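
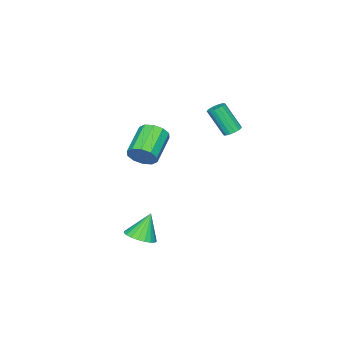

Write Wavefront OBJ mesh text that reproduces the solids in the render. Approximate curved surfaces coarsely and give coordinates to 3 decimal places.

v 3.462 0.76 -2.458
v 4.24 0.805 -2.07
v 2.758 0.9 -1.062
v 4.17 1.153 -2.14
v 3.978 1.434 -2.265
v 3.697 1.597 -2.423
v 3.375 1.616 -2.587
v 3.069 1.487 -2.729
v 2.83 1.232 -2.824
v 2.701 0.896 -2.856
v 2.703 0.536 -2.819
v 2.837 0.215 -2.719
v 3.078 -0.012 -2.575
v 3.387 -0.105 -2.41
v 3.708 -0.049 -2.253
v 3.987 0.147 -2.132
v 4.175 0.449 -2.067
v 2.731 0.355 2.864
v 3.137 0.062 3.514
v 1.515 -0.429 4.305
v 1.109 -0.135 3.656
v 3.032 0.55 3.602
v 1.41 0.059 4.393
v 2.812 0.964 3.408
v 1.191 0.473 4.2
v 2.561 1.145 3.007
v 0.94 0.654 3.798
v 2.375 1.025 2.551
v 0.754 0.534 3.342
v 2.325 0.649 2.215
v 0.703 0.158 3.006
v 2.43 0.161 2.127
v 0.808 -0.33 2.918
v 2.649 -0.253 2.32
v 1.028 -0.744 3.112
v 2.9 -0.434 2.722
v 1.279 -0.925 3.513
v 3.086 -0.314 3.178
v 1.465 -0.805 3.969
v -3.726 1.223 1.959
v -3.255 1.027 1.783
v -3.083 0.08 3.305
v -3.554 0.277 3.481
v -3.189 1.242 1.91
v -3.016 0.295 3.431
v -3.246 1.453 2.048
v -3.073 0.506 3.569
v -3.412 1.612 2.166
v -3.24 0.665 3.687
v -3.651 1.681 2.236
v -3.479 0.734 3.757
v -3.907 1.646 2.243
v -3.735 0.699 3.764
v -4.122 1.514 2.185
v -3.949 0.567 3.706
v -4.246 1.315 2.076
v -4.073 0.368 3.597
v -4.251 1.096 1.939
v -4.078 0.149 3.46
v -4.135 0.905 1.808
v -3.963 -0.042 3.329
v -3.927 0.788 1.711
v -3.754 -0.159 3.232
v -3.672 0.77 1.671
v -3.499 -0.177 3.192
v -3.43 0.856 1.697
v -3.257 -0.091 3.218
f 2 1 4
f 2 4 3
f 4 1 5
f 4 5 3
f 5 1 6
f 5 6 3
f 6 1 7
f 6 7 3
f 7 1 8
f 7 8 3
f 8 1 9
f 8 9 3
f 9 1 10
f 9 10 3
f 10 1 11
f 10 11 3
f 11 1 12
f 11 12 3
f 12 1 13
f 12 13 3
f 13 1 14
f 13 14 3
f 14 1 15
f 14 15 3
f 15 1 16
f 15 16 3
f 16 1 17
f 16 17 3
f 17 1 2
f 17 2 3
f 19 18 22
f 19 22 20
f 20 22 23
f 20 23 21
f 22 18 24
f 22 24 23
f 23 24 25
f 23 25 21
f 24 18 26
f 24 26 25
f 25 26 27
f 25 27 21
f 26 18 28
f 26 28 27
f 27 28 29
f 27 29 21
f 28 18 30
f 28 30 29
f 29 30 31
f 29 31 21
f 30 18 32
f 30 32 31
f 31 32 33
f 31 33 21
f 32 18 34
f 32 34 33
f 33 34 35
f 33 35 21
f 34 18 36
f 34 36 35
f 35 36 37
f 35 37 21
f 36 18 38
f 36 38 37
f 37 38 39
f 37 39 21
f 38 18 19
f 38 19 39
f 39 19 20
f 39 20 21
f 41 40 44
f 41 44 42
f 42 44 45
f 42 45 43
f 44 40 46
f 44 46 45
f 45 46 47
f 45 47 43
f 46 40 48
f 46 48 47
f 47 48 49
f 47 49 43
f 48 40 50
f 48 50 49
f 49 50 51
f 49 51 43
f 50 40 52
f 50 52 51
f 51 52 53
f 51 53 43
f 52 40 54
f 52 54 53
f 53 54 55
f 53 55 43
f 54 40 56
f 54 56 55
f 55 56 57
f 55 57 43
f 56 40 58
f 56 58 57
f 57 58 59
f 57 59 43
f 58 40 60
f 58 60 59
f 59 60 61
f 59 61 43
f 60 40 62
f 60 62 61
f 61 62 63
f 61 63 43
f 62 40 64
f 62 64 63
f 63 64 65
f 63 65 43
f 64 40 66
f 64 66 65
f 65 66 67
f 65 67 43
f 66 40 41
f 66 41 67
f 67 41 42
f 67 42 43



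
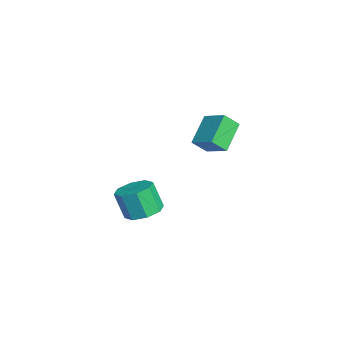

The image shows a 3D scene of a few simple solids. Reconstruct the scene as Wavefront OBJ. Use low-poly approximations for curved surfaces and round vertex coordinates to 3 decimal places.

v -0.827 1.22 0.856
v -0.743 0.541 1.544
v -1.919 1.984 1.742
v -1.835 1.305 2.429
v 0.095 1.895 1.411
v 0.179 1.216 2.098
v -0.997 2.659 2.296
v -0.913 1.98 2.984
v -2.473 -1.245 -3.912
v -1.801 -1.873 -3.908
v -2.195 -2.284 -2.563
v -2.867 -1.655 -2.568
v -1.59 -1.251 -3.656
v -1.983 -1.661 -2.311
v -1.896 -0.625 -3.554
v -2.289 -1.035 -2.209
v -2.54 -0.362 -3.662
v -2.933 -0.772 -2.318
v -3.145 -0.616 -3.917
v -3.539 -1.027 -2.572
v -3.357 -1.239 -4.169
v -3.75 -1.649 -2.824
v -3.051 -1.865 -4.271
v -3.444 -2.275 -2.926
v -2.407 -2.128 -4.162
v -2.8 -2.538 -2.818
f 2 4 1
f 5 2 1
f 1 4 3
f 3 5 1
f 2 8 4
f 6 2 5
f 6 8 2
f 4 8 3
f 7 5 3
f 3 8 7
f 7 6 5
f 8 6 7
f 10 9 13
f 10 13 11
f 11 13 14
f 11 14 12
f 13 9 15
f 13 15 14
f 14 15 16
f 14 16 12
f 15 9 17
f 15 17 16
f 16 17 18
f 16 18 12
f 17 9 19
f 17 19 18
f 18 19 20
f 18 20 12
f 19 9 21
f 19 21 20
f 20 21 22
f 20 22 12
f 21 9 23
f 21 23 22
f 22 23 24
f 22 24 12
f 23 9 25
f 23 25 24
f 24 25 26
f 24 26 12
f 25 9 10
f 25 10 26
f 26 10 11
f 26 11 12



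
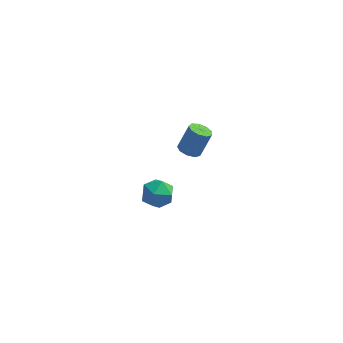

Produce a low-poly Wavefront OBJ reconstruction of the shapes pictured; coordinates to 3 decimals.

v 0.621 -0.758 -4.6
v 1.22 -0.816 -3.856
v -0.14 -2.004 -4.084
v 0.459 -2.062 -3.34
v -0.163 -1.338 -3.397
v 0.307 -0.568 -3.716
v 0.773 -2.252 -4.224
v 1.243 -1.482 -4.543
v 1.314 -1.74 -3.624
v 0.736 -1.175 -3.113
v 0.344 -1.645 -4.827
v -0.234 -1.08 -4.316
v 2.378 -3.13 1.814
v 2.94 -3.317 1.665
v 3.423 -2.877 2.937
v 2.862 -2.69 3.086
v 2.886 -2.92 1.549
v 3.369 -2.48 2.821
v 2.595 -2.621 1.556
v 3.078 -2.182 2.828
v 2.202 -2.56 1.684
v 2.686 -2.121 2.956
v 1.892 -2.766 1.873
v 2.376 -2.326 3.145
v 1.81 -3.142 2.034
v 2.293 -2.702 3.306
v 1.993 -3.512 2.093
v 2.476 -3.072 3.365
v 2.357 -3.703 2.02
v 2.84 -3.264 3.292
v 2.731 -3.626 1.852
v 3.214 -3.187 3.124
f 1 12 6
f 1 6 2
f 1 2 8
f 1 8 11
f 1 11 12
f 2 6 10
f 6 12 5
f 12 11 3
f 11 8 7
f 8 2 9
f 4 10 5
f 4 5 3
f 4 3 7
f 4 7 9
f 4 9 10
f 5 10 6
f 3 5 12
f 7 3 11
f 9 7 8
f 10 9 2
f 14 13 17
f 14 17 15
f 15 17 18
f 15 18 16
f 17 13 19
f 17 19 18
f 18 19 20
f 18 20 16
f 19 13 21
f 19 21 20
f 20 21 22
f 20 22 16
f 21 13 23
f 21 23 22
f 22 23 24
f 22 24 16
f 23 13 25
f 23 25 24
f 24 25 26
f 24 26 16
f 25 13 27
f 25 27 26
f 26 27 28
f 26 28 16
f 27 13 29
f 27 29 28
f 28 29 30
f 28 30 16
f 29 13 31
f 29 31 30
f 30 31 32
f 30 32 16
f 31 13 14
f 31 14 32
f 32 14 15
f 32 15 16



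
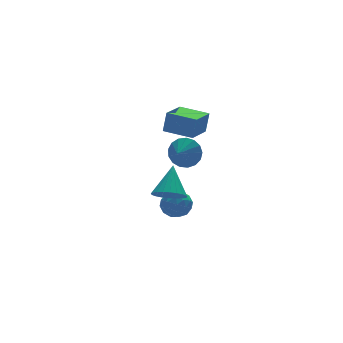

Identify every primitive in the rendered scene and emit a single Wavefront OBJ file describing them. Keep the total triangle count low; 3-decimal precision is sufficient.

v -2.765 -0.827 -1.612
v -1.83 -1.082 -1.989
v -1.815 0.367 -0.068
v -1.911 -0.745 -2.2
v -2.121 -0.42 -2.321
v -2.43 -0.157 -2.335
v -2.79 0.004 -2.238
v -3.146 0.038 -2.046
v -3.444 -0.059 -1.788
v -3.638 -0.273 -1.503
v -3.699 -0.571 -1.235
v -3.619 -0.908 -1.024
v -3.408 -1.233 -0.903
v -3.099 -1.496 -0.89
v -2.739 -1.657 -0.986
v -2.383 -1.691 -1.178
v -2.086 -1.594 -1.436
v -1.891 -1.381 -1.721
v -1.665 -0.72 1.532
v -1.114 -0.804 2.434
v -2.495 -1.28 1.988
v -1.374 -0.372 2.49
v -1.701 -0.02 2.327
v -2.019 0.172 1.981
v -2.257 0.159 1.533
v -2.358 -0.055 1.085
v -2.301 -0.422 0.739
v -2.099 -0.857 0.575
v -1.796 -1.261 0.63
v -1.464 -1.541 0.892
v -1.178 -1.633 1.3
v -1.003 -1.516 1.762
v -0.98 -1.217 2.171
v -1.503 1.426 -4.404
v -0.634 1.357 -3.875
v -2.126 0.163 -3.545
v -1.257 0.094 -3.016
v -1.871 0.897 -2.885
v -1.486 1.678 -3.416
v -1.274 -0.158 -4.004
v -0.889 0.623 -4.535
v -0.492 0.378 -3.628
v -0.861 1.031 -2.936
v -1.899 0.489 -4.484
v -2.268 1.142 -3.792
v -1.014 1.503 -4.215
v -1.746 0.017 -3.205
v -2.107 0.49 -3.128
v -1.596 0.449 -2.817
v -1.515 1.691 -3.945
v -1.004 1.651 -3.634
v -1.731 1.381 -3.052
v -1.756 -0.131 -3.786
v -1.245 -0.171 -3.475
v -1.164 1.071 -4.603
v -0.653 1.03 -4.292
v -1.029 0.139 -4.368
v -0.42 0.887 -3.759
v -0.786 0.144 -3.254
v -0.796 -0.004 -3.835
v -0.57 0.455 -4.147
v -0.636 1.27 -3.353
v -1.003 0.527 -2.847
v -1.364 1 -2.77
v -1.137 1.459 -3.083
v -0.553 0.695 -3.207
v -1.757 0.993 -4.573
v -2.124 0.25 -4.067
v -1.623 0.061 -4.337
v -1.396 0.52 -4.65
v -1.974 1.376 -4.166
v -2.34 0.633 -3.661
v -2.19 1.065 -3.273
v -1.964 1.524 -3.585
v -2.207 0.825 -4.213
v -2.954 -0.474 3.573
v -2.645 -0.353 4.882
v -1.482 0.59 3.128
v -1.173 0.71 4.436
v -1.907 -1.97 3.464
v -1.598 -1.85 4.772
v -0.435 -0.907 3.018
v -0.126 -0.786 4.327
f 2 1 4
f 2 4 3
f 4 1 5
f 4 5 3
f 5 1 6
f 5 6 3
f 6 1 7
f 6 7 3
f 7 1 8
f 7 8 3
f 8 1 9
f 8 9 3
f 9 1 10
f 9 10 3
f 10 1 11
f 10 11 3
f 11 1 12
f 11 12 3
f 12 1 13
f 12 13 3
f 13 1 14
f 13 14 3
f 14 1 15
f 14 15 3
f 15 1 16
f 15 16 3
f 16 1 17
f 16 17 3
f 17 1 18
f 17 18 3
f 18 1 2
f 18 2 3
f 20 19 22
f 20 22 21
f 22 19 23
f 22 23 21
f 23 19 24
f 23 24 21
f 24 19 25
f 24 25 21
f 25 19 26
f 25 26 21
f 26 19 27
f 26 27 21
f 27 19 28
f 27 28 21
f 28 19 29
f 28 29 21
f 29 19 30
f 29 30 21
f 30 19 31
f 30 31 21
f 31 19 32
f 31 32 21
f 32 19 33
f 32 33 21
f 33 19 20
f 33 20 21
f 34 71 50
f 71 45 74
f 50 74 39
f 71 74 50
f 34 50 46
f 50 39 51
f 46 51 35
f 50 51 46
f 34 46 55
f 46 35 56
f 55 56 41
f 46 56 55
f 34 55 67
f 55 41 70
f 67 70 44
f 55 70 67
f 34 67 71
f 67 44 75
f 71 75 45
f 67 75 71
f 35 51 62
f 51 39 65
f 62 65 43
f 51 65 62
f 39 74 52
f 74 45 73
f 52 73 38
f 74 73 52
f 45 75 72
f 75 44 68
f 72 68 36
f 75 68 72
f 44 70 69
f 70 41 57
f 69 57 40
f 70 57 69
f 41 56 61
f 56 35 58
f 61 58 42
f 56 58 61
f 37 63 49
f 63 43 64
f 49 64 38
f 63 64 49
f 37 49 47
f 49 38 48
f 47 48 36
f 49 48 47
f 37 47 54
f 47 36 53
f 54 53 40
f 47 53 54
f 37 54 59
f 54 40 60
f 59 60 42
f 54 60 59
f 37 59 63
f 59 42 66
f 63 66 43
f 59 66 63
f 38 64 52
f 64 43 65
f 52 65 39
f 64 65 52
f 36 48 72
f 48 38 73
f 72 73 45
f 48 73 72
f 40 53 69
f 53 36 68
f 69 68 44
f 53 68 69
f 42 60 61
f 60 40 57
f 61 57 41
f 60 57 61
f 43 66 62
f 66 42 58
f 62 58 35
f 66 58 62
f 77 79 76
f 80 77 76
f 76 79 78
f 78 80 76
f 77 83 79
f 81 77 80
f 81 83 77
f 79 83 78
f 82 80 78
f 78 83 82
f 82 81 80
f 83 81 82



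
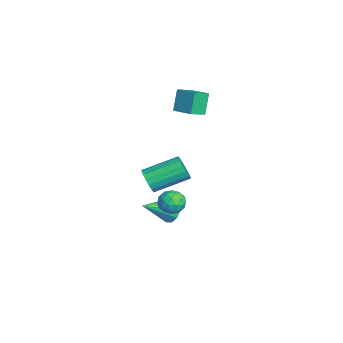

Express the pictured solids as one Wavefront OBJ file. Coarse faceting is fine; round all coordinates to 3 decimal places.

v 0.361 2.073 0.305
v 1.015 1.95 0.204
v 0.125 1.05 0.016
v 0.779 0.927 -0.085
v 0.547 1.026 0.539
v 0.693 1.658 0.718
v 0.447 1.342 -0.498
v 0.593 1.974 -0.319
v 1.068 1.499 -0.292
v 1.13 1.303 0.349
v 0.01 1.697 -0.129
v 0.072 1.501 0.512
v 0.709 2.101 0.28
v 0.431 0.899 -0.06
v 0.295 0.957 0.307
v 0.68 0.885 0.248
v 0.519 1.929 0.582
v 0.904 1.857 0.523
v 0.629 1.314 0.72
v 0.236 1.143 -0.303
v 0.621 1.071 -0.362
v 0.46 2.115 -0.028
v 0.845 2.043 -0.087
v 0.511 1.686 -0.5
v 1.124 1.764 -0.071
v 0.986 1.163 -0.241
v 0.79 1.406 -0.483
v 0.876 1.778 -0.378
v 1.161 1.649 0.306
v 1.022 1.048 0.136
v 0.886 1.106 0.503
v 0.972 1.477 0.608
v 1.192 1.384 0.014
v 0.118 1.952 0.084
v -0.021 1.351 -0.086
v 0.168 1.523 -0.388
v 0.254 1.894 -0.283
v 0.154 1.837 0.461
v 0.016 1.236 0.291
v 0.264 1.222 0.598
v 0.35 1.594 0.703
v -0.052 1.616 0.206
v -4.347 2.633 2.766
v -4.861 2.857 3.826
v -3.509 3.347 3.021
v -4.023 3.572 4.082
v -3.877 1.948 3.138
v -4.391 2.173 4.199
v -3.039 2.663 3.394
v -3.553 2.887 4.454
v -2.125 1.699 -2.38
v -1.619 2.057 -2.054
v -1.655 0.361 -1.64
v -1.973 2.07 -1.806
v -2.386 1.941 -1.778
v -2.698 1.72 -1.979
v -2.791 1.491 -2.334
v -2.63 1.341 -2.707
v -2.276 1.328 -2.955
v -1.864 1.457 -2.983
v -1.551 1.678 -2.781
v -1.458 1.907 -2.427
v 0.472 0.481 1.459
v 0.949 0.36 1.884
v 0.765 1.959 2.545
v 0.288 2.079 2.121
v 1.097 0.479 1.638
v 0.913 2.078 2.299
v 1.102 0.598 1.35
v 0.918 2.197 2.012
v 0.962 0.69 1.088
v 0.779 2.289 1.749
v 0.711 0.735 0.911
v 0.527 2.334 1.572
v 0.404 0.721 0.859
v 0.22 2.32 1.52
v 0.113 0.652 0.945
v -0.071 2.251 1.606
v -0.096 0.544 1.149
v -0.279 2.143 1.81
v -0.174 0.421 1.424
v -0.358 2.02 2.085
v -0.105 0.312 1.707
v -0.289 1.911 2.368
v 0.096 0.242 1.933
v -0.087 1.84 2.594
v 0.384 0.226 2.051
v 0.2 1.825 2.712
v 0.692 0.268 2.033
v 0.508 1.867 2.694
f 1 38 17
f 38 12 41
f 17 41 6
f 38 41 17
f 1 17 13
f 17 6 18
f 13 18 2
f 17 18 13
f 1 13 22
f 13 2 23
f 22 23 8
f 13 23 22
f 1 22 34
f 22 8 37
f 34 37 11
f 22 37 34
f 1 34 38
f 34 11 42
f 38 42 12
f 34 42 38
f 2 18 29
f 18 6 32
f 29 32 10
f 18 32 29
f 6 41 19
f 41 12 40
f 19 40 5
f 41 40 19
f 12 42 39
f 42 11 35
f 39 35 3
f 42 35 39
f 11 37 36
f 37 8 24
f 36 24 7
f 37 24 36
f 8 23 28
f 23 2 25
f 28 25 9
f 23 25 28
f 4 30 16
f 30 10 31
f 16 31 5
f 30 31 16
f 4 16 14
f 16 5 15
f 14 15 3
f 16 15 14
f 4 14 21
f 14 3 20
f 21 20 7
f 14 20 21
f 4 21 26
f 21 7 27
f 26 27 9
f 21 27 26
f 4 26 30
f 26 9 33
f 30 33 10
f 26 33 30
f 5 31 19
f 31 10 32
f 19 32 6
f 31 32 19
f 3 15 39
f 15 5 40
f 39 40 12
f 15 40 39
f 7 20 36
f 20 3 35
f 36 35 11
f 20 35 36
f 9 27 28
f 27 7 24
f 28 24 8
f 27 24 28
f 10 33 29
f 33 9 25
f 29 25 2
f 33 25 29
f 44 46 43
f 47 44 43
f 43 46 45
f 45 47 43
f 44 50 46
f 48 44 47
f 48 50 44
f 46 50 45
f 49 47 45
f 45 50 49
f 49 48 47
f 50 48 49
f 52 51 54
f 52 54 53
f 54 51 55
f 54 55 53
f 55 51 56
f 55 56 53
f 56 51 57
f 56 57 53
f 57 51 58
f 57 58 53
f 58 51 59
f 58 59 53
f 59 51 60
f 59 60 53
f 60 51 61
f 60 61 53
f 61 51 62
f 61 62 53
f 62 51 52
f 62 52 53
f 64 63 67
f 64 67 65
f 65 67 68
f 65 68 66
f 67 63 69
f 67 69 68
f 68 69 70
f 68 70 66
f 69 63 71
f 69 71 70
f 70 71 72
f 70 72 66
f 71 63 73
f 71 73 72
f 72 73 74
f 72 74 66
f 73 63 75
f 73 75 74
f 74 75 76
f 74 76 66
f 75 63 77
f 75 77 76
f 76 77 78
f 76 78 66
f 77 63 79
f 77 79 78
f 78 79 80
f 78 80 66
f 79 63 81
f 79 81 80
f 80 81 82
f 80 82 66
f 81 63 83
f 81 83 82
f 82 83 84
f 82 84 66
f 83 63 85
f 83 85 84
f 84 85 86
f 84 86 66
f 85 63 87
f 85 87 86
f 86 87 88
f 86 88 66
f 87 63 89
f 87 89 88
f 88 89 90
f 88 90 66
f 89 63 64
f 89 64 90
f 90 64 65
f 90 65 66



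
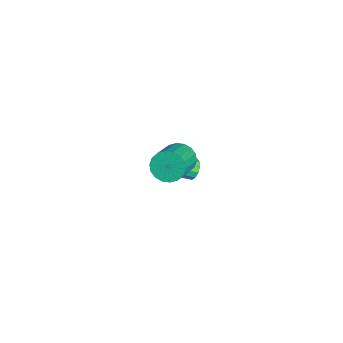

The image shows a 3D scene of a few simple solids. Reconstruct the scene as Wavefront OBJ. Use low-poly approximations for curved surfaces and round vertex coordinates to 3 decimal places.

v 0.556 -0.55 3.452
v 0.988 0.018 3.221
v 2.296 -0.621 4.098
v 1.864 -1.19 4.328
v 0.855 0.135 3.504
v 2.164 -0.504 4.381
v 0.663 0.117 3.777
v 1.972 -0.523 4.654
v 0.45 -0.034 3.985
v 1.759 -0.673 4.862
v 0.258 -0.287 4.088
v 1.567 -0.926 4.964
v 0.125 -0.592 4.064
v 1.434 -1.231 4.941
v 0.077 -0.889 3.919
v 1.386 -1.528 4.796
v 0.124 -1.119 3.682
v 1.432 -1.758 4.559
v 0.256 -1.236 3.399
v 1.565 -1.875 4.276
v 0.448 -1.217 3.126
v 1.757 -1.857 4.003
v 0.661 -1.067 2.918
v 1.97 -1.706 3.795
v 0.853 -0.814 2.816
v 2.162 -1.453 3.692
v 0.986 -0.509 2.839
v 2.295 -1.148 3.716
v 1.034 -0.212 2.984
v 2.343 -0.851 3.861
v -3.375 0.67 -1.531
v -3.108 0.888 -1.102
v -3.098 -0.033 -0.641
v -3.365 -0.25 -1.069
v -3.41 0.916 -1.04
v -3.4 -0.005 -0.578
v -3.701 0.866 -1.134
v -3.692 -0.055 -0.672
v -3.889 0.754 -1.353
v -3.879 -0.167 -0.892
v -3.913 0.615 -1.629
v -3.903 -0.306 -1.168
v -3.767 0.494 -1.874
v -3.757 -0.427 -1.413
v -3.496 0.429 -2.01
v -3.486 -0.492 -1.549
v -3.186 0.441 -1.993
v -3.176 -0.48 -1.532
v -2.937 0.525 -1.83
v -2.927 -0.396 -1.369
v -2.827 0.656 -1.572
v -2.817 -0.265 -1.11
v -2.89 0.791 -1.3
v -2.881 -0.13 -0.839
f 2 1 5
f 2 5 3
f 3 5 6
f 3 6 4
f 5 1 7
f 5 7 6
f 6 7 8
f 6 8 4
f 7 1 9
f 7 9 8
f 8 9 10
f 8 10 4
f 9 1 11
f 9 11 10
f 10 11 12
f 10 12 4
f 11 1 13
f 11 13 12
f 12 13 14
f 12 14 4
f 13 1 15
f 13 15 14
f 14 15 16
f 14 16 4
f 15 1 17
f 15 17 16
f 16 17 18
f 16 18 4
f 17 1 19
f 17 19 18
f 18 19 20
f 18 20 4
f 19 1 21
f 19 21 20
f 20 21 22
f 20 22 4
f 21 1 23
f 21 23 22
f 22 23 24
f 22 24 4
f 23 1 25
f 23 25 24
f 24 25 26
f 24 26 4
f 25 1 27
f 25 27 26
f 26 27 28
f 26 28 4
f 27 1 29
f 27 29 28
f 28 29 30
f 28 30 4
f 29 1 2
f 29 2 30
f 30 2 3
f 30 3 4
f 32 31 35
f 32 35 33
f 33 35 36
f 33 36 34
f 35 31 37
f 35 37 36
f 36 37 38
f 36 38 34
f 37 31 39
f 37 39 38
f 38 39 40
f 38 40 34
f 39 31 41
f 39 41 40
f 40 41 42
f 40 42 34
f 41 31 43
f 41 43 42
f 42 43 44
f 42 44 34
f 43 31 45
f 43 45 44
f 44 45 46
f 44 46 34
f 45 31 47
f 45 47 46
f 46 47 48
f 46 48 34
f 47 31 49
f 47 49 48
f 48 49 50
f 48 50 34
f 49 31 51
f 49 51 50
f 50 51 52
f 50 52 34
f 51 31 53
f 51 53 52
f 52 53 54
f 52 54 34
f 53 31 32
f 53 32 54
f 54 32 33
f 54 33 34



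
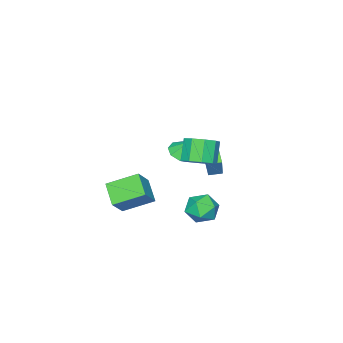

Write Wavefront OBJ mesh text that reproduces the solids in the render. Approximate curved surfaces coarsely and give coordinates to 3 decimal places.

v 0.044 -5.267 -3.693
v 1.22 -5.033 -2.446
v -1.226 -3.733 -2.783
v -0.05 -3.499 -1.536
v 0.83 -4.041 -4.664
v 2.006 -3.807 -3.417
v -0.44 -2.507 -3.754
v 0.736 -2.273 -2.507
v -2.42 -1.911 -0.073
v -1.515 -1.488 -0.281
v -2.4 -1.429 0.993
v -2.029 -1.054 -0.467
v -2.726 -1.022 -0.469
v -3.28 -1.405 -0.285
v -3.431 -2.024 -0.003
v -3.109 -2.591 0.247
v -2.465 -2.839 0.347
v -1.799 -2.653 0.25
v -1.424 -2.119 0.002
v -0.328 2.179 -2.232
v 0.306 1.283 -1.868
v -0.946 1.157 -3.672
v -0.312 0.261 -3.308
v -1.23 0.606 -2.696
v -0.848 1.238 -1.805
v 0.208 1.202 -3.735
v 0.59 1.834 -2.844
v 0.637 0.679 -2.797
v -0.251 0.311 -2.155
v -0.389 2.129 -3.385
v -1.277 1.761 -2.743
v 2.502 3.225 3.339
v 3.054 3.919 3.901
v 2.27 3.489 5.203
v 1.718 2.795 4.641
v 2.459 4.229 3.645
v 1.674 3.798 4.947
v 1.884 4.069 3.245
v 1.099 3.638 4.547
v 1.598 3.514 2.89
v 0.814 3.083 4.192
v 1.736 2.824 2.744
v 0.951 2.394 4.046
v 2.232 2.322 2.877
v 1.447 1.891 4.179
v 2.854 2.242 3.226
v 2.07 1.812 4.528
v 3.312 2.623 3.628
v 2.528 2.192 4.93
v 3.391 3.285 3.895
v 2.607 2.855 5.197
v -1.637 1.449 0.826
v -1.13 1.786 2.142
v -0.966 2.234 0.367
v -0.459 2.57 1.683
v -1.021 0.87 0.737
v -0.514 1.206 2.053
v -0.35 1.654 0.278
v 0.157 1.991 1.594
f 2 4 1
f 5 2 1
f 1 4 3
f 3 5 1
f 2 8 4
f 6 2 5
f 6 8 2
f 4 8 3
f 7 5 3
f 3 8 7
f 7 6 5
f 8 6 7
f 10 9 12
f 10 12 11
f 12 9 13
f 12 13 11
f 13 9 14
f 13 14 11
f 14 9 15
f 14 15 11
f 15 9 16
f 15 16 11
f 16 9 17
f 16 17 11
f 17 9 18
f 17 18 11
f 18 9 19
f 18 19 11
f 19 9 10
f 19 10 11
f 20 31 25
f 20 25 21
f 20 21 27
f 20 27 30
f 20 30 31
f 21 25 29
f 25 31 24
f 31 30 22
f 30 27 26
f 27 21 28
f 23 29 24
f 23 24 22
f 23 22 26
f 23 26 28
f 23 28 29
f 24 29 25
f 22 24 31
f 26 22 30
f 28 26 27
f 29 28 21
f 33 32 36
f 33 36 34
f 34 36 37
f 34 37 35
f 36 32 38
f 36 38 37
f 37 38 39
f 37 39 35
f 38 32 40
f 38 40 39
f 39 40 41
f 39 41 35
f 40 32 42
f 40 42 41
f 41 42 43
f 41 43 35
f 42 32 44
f 42 44 43
f 43 44 45
f 43 45 35
f 44 32 46
f 44 46 45
f 45 46 47
f 45 47 35
f 46 32 48
f 46 48 47
f 47 48 49
f 47 49 35
f 48 32 50
f 48 50 49
f 49 50 51
f 49 51 35
f 50 32 33
f 50 33 51
f 51 33 34
f 51 34 35
f 53 55 52
f 56 53 52
f 52 55 54
f 54 56 52
f 53 59 55
f 57 53 56
f 57 59 53
f 55 59 54
f 58 56 54
f 54 59 58
f 58 57 56
f 59 57 58



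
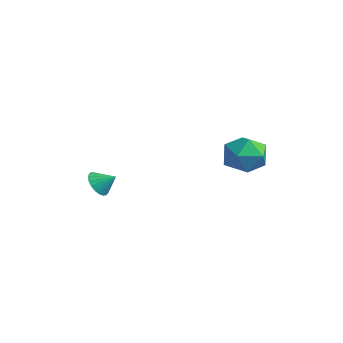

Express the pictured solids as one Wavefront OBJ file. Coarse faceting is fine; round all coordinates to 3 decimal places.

v -3.797 -1.152 -2.195
v -3.19 -1.676 -2.314
v -3.143 -0.528 -1.605
v -3.154 -1.466 -2.575
v -3.229 -1.202 -2.771
v -3.403 -0.93 -2.867
v -3.644 -0.696 -2.847
v -3.912 -0.541 -2.714
v -4.16 -0.491 -2.492
v -4.345 -0.556 -2.218
v -4.436 -0.724 -1.94
v -4.416 -0.966 -1.707
v -4.289 -1.24 -1.558
v -4.077 -1.499 -1.519
v -3.817 -1.698 -1.597
v -3.553 -1.802 -1.779
v -3.331 -1.794 -2.032
v 2.903 4.164 0.352
v 3.552 3.623 1.246
v 1.328 3.037 0.814
v 1.977 2.496 1.708
v 1.645 3.676 1.816
v 2.618 4.373 1.53
v 2.262 2.287 0.53
v 3.235 2.984 0.244
v 3.156 2.464 1.356
v 2.775 3.322 2.151
v 2.105 3.338 -0.091
v 1.724 4.196 0.704
f 2 1 4
f 2 4 3
f 4 1 5
f 4 5 3
f 5 1 6
f 5 6 3
f 6 1 7
f 6 7 3
f 7 1 8
f 7 8 3
f 8 1 9
f 8 9 3
f 9 1 10
f 9 10 3
f 10 1 11
f 10 11 3
f 11 1 12
f 11 12 3
f 12 1 13
f 12 13 3
f 13 1 14
f 13 14 3
f 14 1 15
f 14 15 3
f 15 1 16
f 15 16 3
f 16 1 17
f 16 17 3
f 17 1 2
f 17 2 3
f 18 29 23
f 18 23 19
f 18 19 25
f 18 25 28
f 18 28 29
f 19 23 27
f 23 29 22
f 29 28 20
f 28 25 24
f 25 19 26
f 21 27 22
f 21 22 20
f 21 20 24
f 21 24 26
f 21 26 27
f 22 27 23
f 20 22 29
f 24 20 28
f 26 24 25
f 27 26 19



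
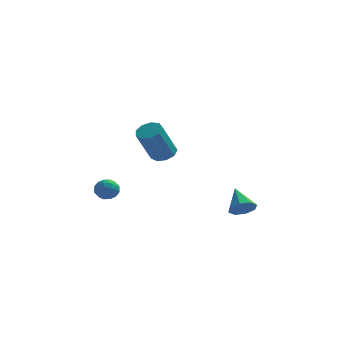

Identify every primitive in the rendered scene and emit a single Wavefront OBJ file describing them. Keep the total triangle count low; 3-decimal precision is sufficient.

v -0.229 2.769 0.186
v 0.361 2.339 0.201
v -0.281 1.521 2.048
v -0.871 1.951 2.034
v 0.46 2.773 0.427
v -0.182 1.955 2.275
v 0.237 3.205 0.541
v -0.405 2.387 2.389
v -0.204 3.433 0.488
v -0.846 2.615 2.336
v -0.657 3.35 0.295
v -1.299 2.533 2.142
v -0.91 2.995 0.05
v -1.551 2.178 1.898
v -0.844 2.535 -0.131
v -1.485 1.717 1.717
v -0.49 2.184 -0.163
v -1.132 1.366 1.684
v -0.015 2.106 -0.033
v -0.656 1.289 1.815
v -2.844 2.053 -1.523
v -2.453 1.505 -1.693
v -3.487 1.875 -2.427
v -3.096 1.327 -2.597
v -3.503 1.302 -2.036
v -3.106 1.412 -1.477
v -2.834 1.968 -2.643
v -2.437 2.078 -2.084
v -2.447 1.453 -2.385
v -2.861 1.041 -2.01
v -3.079 2.339 -2.11
v -3.493 1.927 -1.735
v -2.593 1.795 -1.529
v -3.347 1.585 -2.591
v -3.587 1.57 -2.261
v -3.357 1.248 -2.361
v -2.976 1.74 -1.402
v -2.747 1.418 -1.502
v -3.364 1.299 -1.703
v -3.193 1.962 -2.618
v -2.964 1.64 -2.718
v -2.583 2.132 -1.759
v -2.353 1.81 -1.859
v -2.576 2.081 -2.417
v -2.359 1.442 -2.035
v -2.736 1.337 -2.566
v -2.582 1.714 -2.594
v -2.349 1.779 -2.265
v -2.602 1.2 -1.815
v -2.98 1.095 -2.346
v -3.219 1.08 -2.016
v -2.986 1.145 -1.688
v -2.598 1.169 -2.221
v -2.96 2.285 -1.774
v -3.338 2.18 -2.305
v -2.954 2.235 -2.432
v -2.721 2.3 -2.104
v -3.204 2.043 -1.554
v -3.581 1.938 -2.085
v -3.591 1.601 -1.855
v -3.358 1.666 -1.526
v -3.342 2.211 -1.899
v 4.023 -0.177 -2.22
v 4.434 -0.438 -1.663
v 3.537 0.937 -1.34
v 4.714 -0.063 -1.981
v 4.59 0.245 -2.44
v 4.134 0.306 -2.77
v 3.612 0.085 -2.777
v 3.332 -0.29 -2.459
v 3.456 -0.598 -2
v 3.912 -0.659 -1.67
f 2 1 5
f 2 5 3
f 3 5 6
f 3 6 4
f 5 1 7
f 5 7 6
f 6 7 8
f 6 8 4
f 7 1 9
f 7 9 8
f 8 9 10
f 8 10 4
f 9 1 11
f 9 11 10
f 10 11 12
f 10 12 4
f 11 1 13
f 11 13 12
f 12 13 14
f 12 14 4
f 13 1 15
f 13 15 14
f 14 15 16
f 14 16 4
f 15 1 17
f 15 17 16
f 16 17 18
f 16 18 4
f 17 1 19
f 17 19 18
f 18 19 20
f 18 20 4
f 19 1 2
f 19 2 20
f 20 2 3
f 20 3 4
f 21 58 37
f 58 32 61
f 37 61 26
f 58 61 37
f 21 37 33
f 37 26 38
f 33 38 22
f 37 38 33
f 21 33 42
f 33 22 43
f 42 43 28
f 33 43 42
f 21 42 54
f 42 28 57
f 54 57 31
f 42 57 54
f 21 54 58
f 54 31 62
f 58 62 32
f 54 62 58
f 22 38 49
f 38 26 52
f 49 52 30
f 38 52 49
f 26 61 39
f 61 32 60
f 39 60 25
f 61 60 39
f 32 62 59
f 62 31 55
f 59 55 23
f 62 55 59
f 31 57 56
f 57 28 44
f 56 44 27
f 57 44 56
f 28 43 48
f 43 22 45
f 48 45 29
f 43 45 48
f 24 50 36
f 50 30 51
f 36 51 25
f 50 51 36
f 24 36 34
f 36 25 35
f 34 35 23
f 36 35 34
f 24 34 41
f 34 23 40
f 41 40 27
f 34 40 41
f 24 41 46
f 41 27 47
f 46 47 29
f 41 47 46
f 24 46 50
f 46 29 53
f 50 53 30
f 46 53 50
f 25 51 39
f 51 30 52
f 39 52 26
f 51 52 39
f 23 35 59
f 35 25 60
f 59 60 32
f 35 60 59
f 27 40 56
f 40 23 55
f 56 55 31
f 40 55 56
f 29 47 48
f 47 27 44
f 48 44 28
f 47 44 48
f 30 53 49
f 53 29 45
f 49 45 22
f 53 45 49
f 64 63 66
f 64 66 65
f 66 63 67
f 66 67 65
f 67 63 68
f 67 68 65
f 68 63 69
f 68 69 65
f 69 63 70
f 69 70 65
f 70 63 71
f 70 71 65
f 71 63 72
f 71 72 65
f 72 63 64
f 72 64 65



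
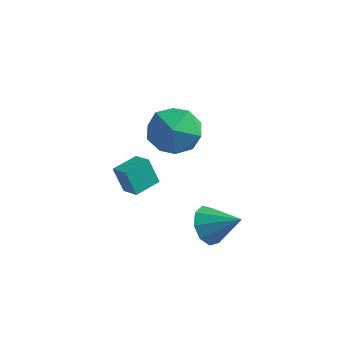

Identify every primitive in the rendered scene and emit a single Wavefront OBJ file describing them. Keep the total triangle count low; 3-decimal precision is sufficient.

v 0.19 0.585 2.043
v 0.766 1.423 2.658
v 1.854 -0.323 1.722
v 2.43 0.515 2.337
v 1.702 -0.239 2.898
v 0.674 0.322 3.096
v 1.946 0.778 1.284
v 0.918 1.339 1.482
v 1.851 1.542 2.189
v 1.7 0.914 3.186
v 0.92 0.186 1.194
v 0.769 -0.442 2.191
v 2.979 0.121 -2.129
v 3.445 0.063 -2.873
v 4.241 0.279 -1.351
v 3.305 0.637 -2.762
v 3.012 0.97 -2.355
v 2.704 0.906 -1.842
v 2.525 0.474 -1.463
v 2.558 -0.123 -1.395
v 2.789 -0.606 -1.671
v 3.109 -0.749 -2.161
v 3.368 -0.485 -2.635
v -1.098 0.931 -2.427
v -1.549 0.915 -1.326
v -0.722 1.983 -2.257
v -1.173 1.967 -1.156
v -0.347 0.613 -2.124
v -0.798 0.597 -1.023
v 0.029 1.665 -1.954
v -0.422 1.649 -0.853
f 1 12 6
f 1 6 2
f 1 2 8
f 1 8 11
f 1 11 12
f 2 6 10
f 6 12 5
f 12 11 3
f 11 8 7
f 8 2 9
f 4 10 5
f 4 5 3
f 4 3 7
f 4 7 9
f 4 9 10
f 5 10 6
f 3 5 12
f 7 3 11
f 9 7 8
f 10 9 2
f 14 13 16
f 14 16 15
f 16 13 17
f 16 17 15
f 17 13 18
f 17 18 15
f 18 13 19
f 18 19 15
f 19 13 20
f 19 20 15
f 20 13 21
f 20 21 15
f 21 13 22
f 21 22 15
f 22 13 23
f 22 23 15
f 23 13 14
f 23 14 15
f 25 27 24
f 28 25 24
f 24 27 26
f 26 28 24
f 25 31 27
f 29 25 28
f 29 31 25
f 27 31 26
f 30 28 26
f 26 31 30
f 30 29 28
f 31 29 30



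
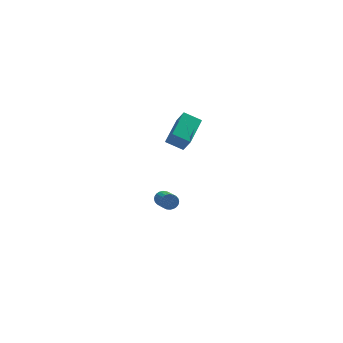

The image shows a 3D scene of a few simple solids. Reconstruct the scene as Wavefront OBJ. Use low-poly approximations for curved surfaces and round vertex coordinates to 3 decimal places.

v -1.64 -1.26 2.857
v -1.387 -1.733 3.701
v -2.523 -0.793 3.384
v -2.27 -1.266 4.228
v -0.45 0.366 3.412
v -0.197 -0.107 4.256
v -1.333 0.833 3.939
v -1.08 0.36 4.783
v -1.354 3.245 -4.06
v -1.186 3.021 -4.533
v -1.257 1.612 -3.893
v -1.426 1.835 -3.42
v -0.999 3.057 -4.435
v -1.07 1.647 -3.795
v -0.865 3.121 -4.279
v -0.937 1.711 -3.639
v -0.807 3.203 -4.09
v -0.878 1.794 -3.45
v -0.831 3.293 -3.897
v -0.903 1.883 -3.256
v -0.936 3.375 -3.728
v -1.007 1.965 -3.088
v -1.104 3.437 -3.61
v -1.175 2.027 -2.97
v -1.31 3.47 -3.56
v -1.381 2.06 -2.92
v -1.523 3.468 -3.587
v -1.594 2.059 -2.947
v -1.71 3.433 -3.685
v -1.781 2.023 -3.045
v -1.843 3.369 -3.841
v -1.915 1.959 -3.201
v -1.902 3.286 -4.03
v -1.973 1.877 -3.39
v -1.877 3.197 -4.224
v -1.949 1.787 -3.583
v -1.773 3.115 -4.392
v -1.844 1.705 -3.752
v -1.605 3.053 -4.51
v -1.676 1.643 -3.87
v -1.399 3.02 -4.56
v -1.47 1.61 -3.92
f 2 4 1
f 5 2 1
f 1 4 3
f 3 5 1
f 2 8 4
f 6 2 5
f 6 8 2
f 4 8 3
f 7 5 3
f 3 8 7
f 7 6 5
f 8 6 7
f 10 9 13
f 10 13 11
f 11 13 14
f 11 14 12
f 13 9 15
f 13 15 14
f 14 15 16
f 14 16 12
f 15 9 17
f 15 17 16
f 16 17 18
f 16 18 12
f 17 9 19
f 17 19 18
f 18 19 20
f 18 20 12
f 19 9 21
f 19 21 20
f 20 21 22
f 20 22 12
f 21 9 23
f 21 23 22
f 22 23 24
f 22 24 12
f 23 9 25
f 23 25 24
f 24 25 26
f 24 26 12
f 25 9 27
f 25 27 26
f 26 27 28
f 26 28 12
f 27 9 29
f 27 29 28
f 28 29 30
f 28 30 12
f 29 9 31
f 29 31 30
f 30 31 32
f 30 32 12
f 31 9 33
f 31 33 32
f 32 33 34
f 32 34 12
f 33 9 35
f 33 35 34
f 34 35 36
f 34 36 12
f 35 9 37
f 35 37 36
f 36 37 38
f 36 38 12
f 37 9 39
f 37 39 38
f 38 39 40
f 38 40 12
f 39 9 41
f 39 41 40
f 40 41 42
f 40 42 12
f 41 9 10
f 41 10 42
f 42 10 11
f 42 11 12



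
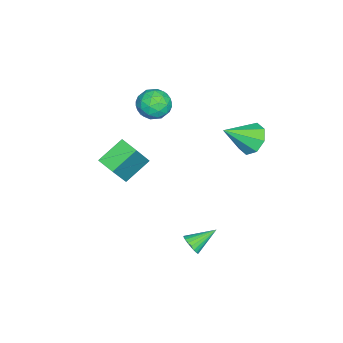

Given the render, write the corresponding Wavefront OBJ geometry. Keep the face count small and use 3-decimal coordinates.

v -0.981 -3.277 -0.888
v 0.09 -3.557 0.717
v -2.023 -2.471 -0.053
v -0.951 -2.751 1.553
v -0.489 -2.449 -1.073
v 0.583 -2.729 0.533
v -1.53 -1.643 -0.237
v -0.459 -1.923 1.368
v -3.624 -1.558 3.077
v -3.246 -1.07 2.416
v -3.214 -2.79 2.404
v -2.836 -2.302 1.743
v -2.471 -2.302 2.57
v -2.725 -1.54 2.986
v -3.735 -2.32 1.834
v -3.989 -1.558 2.25
v -3.315 -1.541 1.648
v -2.533 -1.53 2.103
v -3.927 -2.33 2.717
v -3.145 -2.319 3.172
v -3.471 -1.206 2.806
v -2.989 -2.654 2.014
v -2.775 -2.654 2.5
v -2.552 -2.367 2.112
v -3.165 -1.482 3.141
v -2.942 -1.195 2.753
v -2.487 -1.919 2.843
v -3.518 -2.665 2.067
v -3.295 -2.378 1.679
v -3.908 -1.493 2.708
v -3.685 -1.206 2.32
v -3.973 -1.941 1.977
v -3.289 -1.196 1.966
v -3.048 -1.92 1.57
v -3.577 -1.931 1.623
v -3.726 -1.483 1.868
v -2.83 -1.19 2.233
v -2.589 -1.914 1.837
v -2.375 -1.913 2.323
v -2.524 -1.466 2.568
v -2.87 -1.466 1.781
v -3.871 -1.946 2.983
v -3.63 -2.67 2.587
v -3.936 -2.394 2.252
v -4.085 -1.947 2.497
v -3.412 -1.94 3.25
v -3.171 -2.664 2.854
v -2.734 -2.377 2.952
v -2.883 -1.929 3.197
v -3.59 -2.394 3.039
v -3.534 2.648 0.72
v -2.869 2.569 0.09
v -2.666 1.512 1.78
v -2.746 3.09 0.547
v -3.084 3.352 1.106
v -3.686 3.202 1.439
v -4.199 2.728 1.351
v -4.323 2.207 0.893
v -3.984 1.945 0.334
v -3.382 2.095 0.001
v 2.73 1.515 -1.698
v 3.066 1.454 -1.254
v 2.01 2.465 -1.022
v 3.174 1.621 -1.374
v 3.206 1.77 -1.55
v 3.155 1.875 -1.752
v 3.031 1.918 -1.944
v 2.855 1.891 -2.094
v 2.657 1.799 -2.175
v 2.471 1.658 -2.174
v 2.331 1.492 -2.09
v 2.259 1.33 -1.939
v 2.269 1.2 -1.746
v 2.358 1.125 -1.545
v 2.512 1.117 -1.37
v 2.703 1.178 -1.252
v 2.899 1.297 -1.211
f 2 4 1
f 5 2 1
f 1 4 3
f 3 5 1
f 2 8 4
f 6 2 5
f 6 8 2
f 4 8 3
f 7 5 3
f 3 8 7
f 7 6 5
f 8 6 7
f 9 46 25
f 46 20 49
f 25 49 14
f 46 49 25
f 9 25 21
f 25 14 26
f 21 26 10
f 25 26 21
f 9 21 30
f 21 10 31
f 30 31 16
f 21 31 30
f 9 30 42
f 30 16 45
f 42 45 19
f 30 45 42
f 9 42 46
f 42 19 50
f 46 50 20
f 42 50 46
f 10 26 37
f 26 14 40
f 37 40 18
f 26 40 37
f 14 49 27
f 49 20 48
f 27 48 13
f 49 48 27
f 20 50 47
f 50 19 43
f 47 43 11
f 50 43 47
f 19 45 44
f 45 16 32
f 44 32 15
f 45 32 44
f 16 31 36
f 31 10 33
f 36 33 17
f 31 33 36
f 12 38 24
f 38 18 39
f 24 39 13
f 38 39 24
f 12 24 22
f 24 13 23
f 22 23 11
f 24 23 22
f 12 22 29
f 22 11 28
f 29 28 15
f 22 28 29
f 12 29 34
f 29 15 35
f 34 35 17
f 29 35 34
f 12 34 38
f 34 17 41
f 38 41 18
f 34 41 38
f 13 39 27
f 39 18 40
f 27 40 14
f 39 40 27
f 11 23 47
f 23 13 48
f 47 48 20
f 23 48 47
f 15 28 44
f 28 11 43
f 44 43 19
f 28 43 44
f 17 35 36
f 35 15 32
f 36 32 16
f 35 32 36
f 18 41 37
f 41 17 33
f 37 33 10
f 41 33 37
f 52 51 54
f 52 54 53
f 54 51 55
f 54 55 53
f 55 51 56
f 55 56 53
f 56 51 57
f 56 57 53
f 57 51 58
f 57 58 53
f 58 51 59
f 58 59 53
f 59 51 60
f 59 60 53
f 60 51 52
f 60 52 53
f 62 61 64
f 62 64 63
f 64 61 65
f 64 65 63
f 65 61 66
f 65 66 63
f 66 61 67
f 66 67 63
f 67 61 68
f 67 68 63
f 68 61 69
f 68 69 63
f 69 61 70
f 69 70 63
f 70 61 71
f 70 71 63
f 71 61 72
f 71 72 63
f 72 61 73
f 72 73 63
f 73 61 74
f 73 74 63
f 74 61 75
f 74 75 63
f 75 61 76
f 75 76 63
f 76 61 77
f 76 77 63
f 77 61 62
f 77 62 63



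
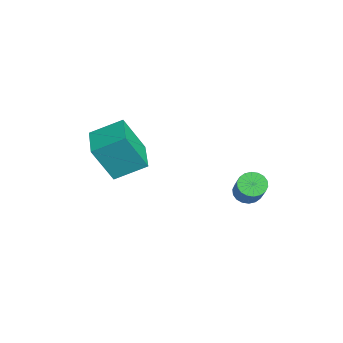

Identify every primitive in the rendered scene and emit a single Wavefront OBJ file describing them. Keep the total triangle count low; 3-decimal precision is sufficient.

v 3.118 2.745 2.918
v 3.488 3.009 2.527
v 4.632 3.04 3.631
v 4.262 2.775 4.022
v 3.369 3.216 2.645
v 4.513 3.247 3.749
v 3.2 3.33 2.817
v 4.343 3.361 3.921
v 3.014 3.328 3.009
v 4.158 3.359 4.113
v 2.849 3.211 3.184
v 3.993 3.242 4.287
v 2.738 3.001 3.305
v 3.882 3.032 4.409
v 2.701 2.74 3.35
v 3.845 2.771 4.454
v 2.748 2.48 3.309
v 3.892 2.511 4.413
v 2.867 2.273 3.191
v 4.011 2.304 4.295
v 3.037 2.159 3.019
v 4.18 2.19 4.123
v 3.222 2.161 2.827
v 4.366 2.192 3.931
v 3.387 2.278 2.653
v 4.531 2.309 3.756
v 3.498 2.488 2.531
v 4.642 2.519 3.635
v 3.535 2.749 2.486
v 4.679 2.78 3.59
v -1.06 -2.323 2.515
v -0.955 -3.215 4.212
v -1.012 -0.942 3.238
v -0.906 -1.833 4.935
v 0.686 -2.327 2.405
v 0.792 -3.218 4.102
v 0.735 -0.945 3.128
v 0.84 -1.837 4.825
f 2 1 5
f 2 5 3
f 3 5 6
f 3 6 4
f 5 1 7
f 5 7 6
f 6 7 8
f 6 8 4
f 7 1 9
f 7 9 8
f 8 9 10
f 8 10 4
f 9 1 11
f 9 11 10
f 10 11 12
f 10 12 4
f 11 1 13
f 11 13 12
f 12 13 14
f 12 14 4
f 13 1 15
f 13 15 14
f 14 15 16
f 14 16 4
f 15 1 17
f 15 17 16
f 16 17 18
f 16 18 4
f 17 1 19
f 17 19 18
f 18 19 20
f 18 20 4
f 19 1 21
f 19 21 20
f 20 21 22
f 20 22 4
f 21 1 23
f 21 23 22
f 22 23 24
f 22 24 4
f 23 1 25
f 23 25 24
f 24 25 26
f 24 26 4
f 25 1 27
f 25 27 26
f 26 27 28
f 26 28 4
f 27 1 29
f 27 29 28
f 28 29 30
f 28 30 4
f 29 1 2
f 29 2 30
f 30 2 3
f 30 3 4
f 32 34 31
f 35 32 31
f 31 34 33
f 33 35 31
f 32 38 34
f 36 32 35
f 36 38 32
f 34 38 33
f 37 35 33
f 33 38 37
f 37 36 35
f 38 36 37



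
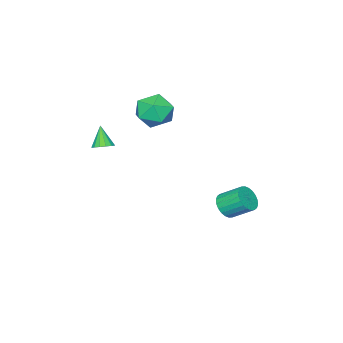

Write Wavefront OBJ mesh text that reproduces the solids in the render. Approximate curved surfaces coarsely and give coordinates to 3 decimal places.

v -0.703 -1.484 4.161
v 0.229 -1.48 3.458
v -0.829 -3.36 3.982
v 0.103 -3.356 3.279
v 0.226 -3.109 4.413
v 0.304 -1.95 4.524
v -0.904 -2.89 2.916
v -0.826 -1.731 3.027
v 0.105 -2.349 2.689
v 0.803 -2.484 3.614
v -1.403 -2.356 3.826
v -0.705 -2.491 4.751
v 3.31 -2.556 2.586
v 3.821 -2.87 2.606
v 2.93 -3.104 3.714
v 3.884 -2.605 2.756
v 3.792 -2.327 2.86
v 3.572 -2.111 2.891
v 3.282 -2.013 2.84
v 2.999 -2.062 2.721
v 2.799 -2.242 2.566
v 2.737 -2.507 2.417
v 2.828 -2.785 2.312
v 3.048 -3.002 2.281
v 3.339 -3.099 2.332
v 3.622 -3.051 2.451
v -2.351 0.642 -3.021
v -1.985 1.159 -3.525
v -2.403 2.276 -2.683
v -2.769 1.758 -2.179
v -2.274 1.145 -3.651
v -2.693 2.262 -2.809
v -2.576 1.055 -3.681
v -2.994 2.171 -2.838
v -2.843 0.901 -3.61
v -3.261 2.018 -2.768
v -3.035 0.708 -3.449
v -3.453 1.825 -2.607
v -3.123 0.505 -3.224
v -3.541 1.622 -2.382
v -3.094 0.323 -2.967
v -3.512 1.44 -2.125
v -2.951 0.189 -2.719
v -3.369 1.306 -1.877
v -2.717 0.124 -2.517
v -3.135 1.241 -1.675
v -2.427 0.138 -2.391
v -2.846 1.255 -1.549
v -2.126 0.229 -2.362
v -2.544 1.345 -1.519
v -1.859 0.382 -2.432
v -2.277 1.499 -1.59
v -1.667 0.575 -2.593
v -2.085 1.692 -1.751
v -1.579 0.778 -2.818
v -1.997 1.895 -1.976
v -1.608 0.96 -3.075
v -2.026 2.077 -2.233
v -1.751 1.094 -3.323
v -2.169 2.211 -2.481
f 1 12 6
f 1 6 2
f 1 2 8
f 1 8 11
f 1 11 12
f 2 6 10
f 6 12 5
f 12 11 3
f 11 8 7
f 8 2 9
f 4 10 5
f 4 5 3
f 4 3 7
f 4 7 9
f 4 9 10
f 5 10 6
f 3 5 12
f 7 3 11
f 9 7 8
f 10 9 2
f 14 13 16
f 14 16 15
f 16 13 17
f 16 17 15
f 17 13 18
f 17 18 15
f 18 13 19
f 18 19 15
f 19 13 20
f 19 20 15
f 20 13 21
f 20 21 15
f 21 13 22
f 21 22 15
f 22 13 23
f 22 23 15
f 23 13 24
f 23 24 15
f 24 13 25
f 24 25 15
f 25 13 26
f 25 26 15
f 26 13 14
f 26 14 15
f 28 27 31
f 28 31 29
f 29 31 32
f 29 32 30
f 31 27 33
f 31 33 32
f 32 33 34
f 32 34 30
f 33 27 35
f 33 35 34
f 34 35 36
f 34 36 30
f 35 27 37
f 35 37 36
f 36 37 38
f 36 38 30
f 37 27 39
f 37 39 38
f 38 39 40
f 38 40 30
f 39 27 41
f 39 41 40
f 40 41 42
f 40 42 30
f 41 27 43
f 41 43 42
f 42 43 44
f 42 44 30
f 43 27 45
f 43 45 44
f 44 45 46
f 44 46 30
f 45 27 47
f 45 47 46
f 46 47 48
f 46 48 30
f 47 27 49
f 47 49 48
f 48 49 50
f 48 50 30
f 49 27 51
f 49 51 50
f 50 51 52
f 50 52 30
f 51 27 53
f 51 53 52
f 52 53 54
f 52 54 30
f 53 27 55
f 53 55 54
f 54 55 56
f 54 56 30
f 55 27 57
f 55 57 56
f 56 57 58
f 56 58 30
f 57 27 59
f 57 59 58
f 58 59 60
f 58 60 30
f 59 27 28
f 59 28 60
f 60 28 29
f 60 29 30



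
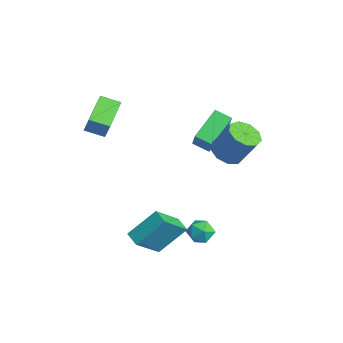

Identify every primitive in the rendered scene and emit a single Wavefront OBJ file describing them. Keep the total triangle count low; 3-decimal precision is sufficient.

v -1.833 1.381 0.665
v -2.735 2.898 1.606
v -1.151 2.005 0.312
v -2.053 3.522 1.253
v -0.987 1.138 1.867
v -1.889 2.655 2.808
v -0.305 1.762 1.514
v -1.207 3.279 2.455
v 2.637 -0.501 -1.422
v 3.258 -0.165 -1.097
v 3.342 -0.855 -2.403
v 3.963 -0.519 -2.078
v 3.656 -1.159 -1.759
v 3.22 -0.94 -1.153
v 3.38 -0.08 -2.347
v 2.944 0.139 -1.741
v 3.718 0.095 -1.669
v 3.888 -0.571 -1.305
v 2.712 -0.449 -2.195
v 2.882 -1.115 -1.831
v 1.821 -2.526 -2.939
v 2.35 -3.93 -1.484
v 1.971 -1.093 -1.61
v 2.5 -2.497 -0.155
v 2.66 -2.423 -3.145
v 3.189 -3.827 -1.69
v 2.81 -0.99 -1.816
v 3.339 -2.394 -0.361
v 0.961 1.968 1.738
v 1.443 1.195 1.866
v 2.081 1.859 3.47
v 1.599 2.632 3.342
v 1.791 1.616 1.553
v 2.429 2.281 3.158
v 1.75 2.202 1.327
v 2.388 2.866 2.931
v 1.34 2.678 1.293
v 1.978 3.343 2.897
v 0.753 2.822 1.467
v 1.391 3.487 3.071
v 0.263 2.566 1.768
v 0.901 3.231 3.372
v 0.099 2.03 2.055
v 0.738 2.695 3.659
v 0.339 1.465 2.194
v 0.977 2.13 3.798
v 0.87 1.135 2.119
v 1.508 1.8 3.723
v -2.915 -4.024 2.555
v -2.418 -3.929 3.632
v -4.32 -2.85 3.101
v -3.822 -2.755 4.178
v -2.318 -3.145 2.202
v -1.82 -3.05 3.279
v -3.722 -1.971 2.748
v -3.225 -1.876 3.825
f 2 4 1
f 5 2 1
f 1 4 3
f 3 5 1
f 2 8 4
f 6 2 5
f 6 8 2
f 4 8 3
f 7 5 3
f 3 8 7
f 7 6 5
f 8 6 7
f 9 20 14
f 9 14 10
f 9 10 16
f 9 16 19
f 9 19 20
f 10 14 18
f 14 20 13
f 20 19 11
f 19 16 15
f 16 10 17
f 12 18 13
f 12 13 11
f 12 11 15
f 12 15 17
f 12 17 18
f 13 18 14
f 11 13 20
f 15 11 19
f 17 15 16
f 18 17 10
f 22 24 21
f 25 22 21
f 21 24 23
f 23 25 21
f 22 28 24
f 26 22 25
f 26 28 22
f 24 28 23
f 27 25 23
f 23 28 27
f 27 26 25
f 28 26 27
f 30 29 33
f 30 33 31
f 31 33 34
f 31 34 32
f 33 29 35
f 33 35 34
f 34 35 36
f 34 36 32
f 35 29 37
f 35 37 36
f 36 37 38
f 36 38 32
f 37 29 39
f 37 39 38
f 38 39 40
f 38 40 32
f 39 29 41
f 39 41 40
f 40 41 42
f 40 42 32
f 41 29 43
f 41 43 42
f 42 43 44
f 42 44 32
f 43 29 45
f 43 45 44
f 44 45 46
f 44 46 32
f 45 29 47
f 45 47 46
f 46 47 48
f 46 48 32
f 47 29 30
f 47 30 48
f 48 30 31
f 48 31 32
f 50 52 49
f 53 50 49
f 49 52 51
f 51 53 49
f 50 56 52
f 54 50 53
f 54 56 50
f 52 56 51
f 55 53 51
f 51 56 55
f 55 54 53
f 56 54 55



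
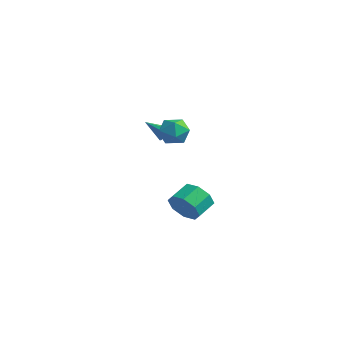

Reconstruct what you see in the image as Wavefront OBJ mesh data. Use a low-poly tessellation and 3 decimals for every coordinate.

v -2.382 1.606 1.936
v -2.09 1.593 2.354
v -3.338 1.034 2.584
v -2.273 1.89 2.346
v -2.507 2.054 2.145
v -2.682 2.008 1.847
v -2.717 1.775 1.59
v -2.594 1.462 1.495
v -2.372 1.217 1.606
v -2.155 1.154 1.871
v -2.043 1.303 2.167
v -1.224 1.808 -2.786
v -0.808 1.491 -1.958
v -1.02 2.555 -1.445
v -1.436 2.872 -2.274
v -0.315 1.813 -2.422
v -0.526 2.877 -1.909
v -0.354 2.132 -3.099
v -0.565 3.196 -2.587
v -0.903 2.261 -3.594
v -1.114 3.325 -3.081
v -1.64 2.125 -3.615
v -1.852 3.189 -3.102
v -2.134 1.803 -3.151
v -2.345 2.867 -2.638
v -2.095 1.484 -2.473
v -2.306 2.548 -1.961
v -1.546 1.355 -1.979
v -1.757 2.419 -1.466
v 0.614 -0.261 3.809
v 1.26 -0.155 4.37
v 1.36 -1.225 3.13
v 2.006 -1.119 3.691
v 1.269 -1.485 3.947
v 0.808 -0.889 4.367
v 1.812 -0.491 3.133
v 1.351 0.105 3.553
v 2.001 -0.297 3.952
v 1.665 -0.912 4.455
v 0.955 -0.468 3.045
v 0.619 -1.083 3.548
f 2 1 4
f 2 4 3
f 4 1 5
f 4 5 3
f 5 1 6
f 5 6 3
f 6 1 7
f 6 7 3
f 7 1 8
f 7 8 3
f 8 1 9
f 8 9 3
f 9 1 10
f 9 10 3
f 10 1 11
f 10 11 3
f 11 1 2
f 11 2 3
f 13 12 16
f 13 16 14
f 14 16 17
f 14 17 15
f 16 12 18
f 16 18 17
f 17 18 19
f 17 19 15
f 18 12 20
f 18 20 19
f 19 20 21
f 19 21 15
f 20 12 22
f 20 22 21
f 21 22 23
f 21 23 15
f 22 12 24
f 22 24 23
f 23 24 25
f 23 25 15
f 24 12 26
f 24 26 25
f 25 26 27
f 25 27 15
f 26 12 28
f 26 28 27
f 27 28 29
f 27 29 15
f 28 12 13
f 28 13 29
f 29 13 14
f 29 14 15
f 30 41 35
f 30 35 31
f 30 31 37
f 30 37 40
f 30 40 41
f 31 35 39
f 35 41 34
f 41 40 32
f 40 37 36
f 37 31 38
f 33 39 34
f 33 34 32
f 33 32 36
f 33 36 38
f 33 38 39
f 34 39 35
f 32 34 41
f 36 32 40
f 38 36 37
f 39 38 31



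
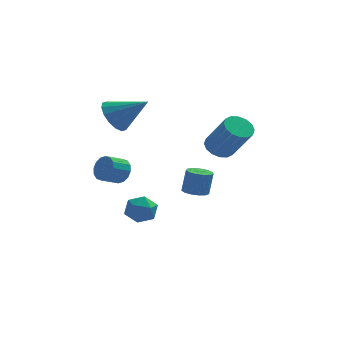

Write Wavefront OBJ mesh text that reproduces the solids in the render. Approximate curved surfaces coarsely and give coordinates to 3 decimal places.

v -1.503 0.97 -2.516
v -0.896 1.187 -1.867
v -1.084 -0.447 -2.433
v -0.477 -0.23 -1.784
v -1.373 -0.189 -1.604
v -1.632 0.687 -1.656
v -0.348 0.053 -2.644
v -0.607 0.929 -2.696
v -0.182 0.621 -1.946
v -0.816 0.471 -1.304
v -1.164 0.269 -2.996
v -1.798 0.119 -2.354
v -1.78 -2.312 1.543
v -1.306 -2.573 2.047
v -2.066 -3.15 2.462
v -2.54 -2.888 1.957
v -1.457 -2.259 2.206
v -2.217 -2.836 2.621
v -1.695 -1.96 2.188
v -2.455 -2.536 2.603
v -1.956 -1.754 1.996
v -2.715 -2.331 2.411
v -2.169 -1.698 1.683
v -2.929 -2.275 2.098
v -2.279 -1.806 1.333
v -3.038 -2.383 1.748
v -2.254 -2.05 1.038
v -3.014 -2.627 1.453
v -2.103 -2.364 0.879
v -2.863 -2.941 1.294
v -1.865 -2.664 0.897
v -2.625 -3.24 1.312
v -1.605 -2.869 1.089
v -2.364 -3.446 1.504
v -1.391 -2.925 1.402
v -2.151 -3.502 1.817
v -1.282 -2.817 1.752
v -2.041 -3.394 2.167
v -2.449 3.225 3.052
v -2.041 2.625 2.266
v -0.751 2.895 4.188
v -1.868 3.14 2.158
v -1.851 3.678 2.289
v -1.994 4.095 2.625
v -2.26 4.278 3.075
v -2.576 4.18 3.519
v -2.858 3.826 3.838
v -3.031 3.311 3.946
v -3.048 2.773 3.815
v -2.904 2.356 3.479
v -2.639 2.173 3.029
v -2.323 2.271 2.585
v 1.57 3.765 -2.362
v 2.265 3.656 -2.462
v 2.484 3.807 -1.098
v 1.79 3.915 -0.998
v 2.206 4.05 -2.496
v 2.426 4.201 -1.132
v 1.946 4.354 -2.488
v 2.165 4.505 -1.123
v 1.566 4.47 -2.439
v 1.786 4.621 -1.075
v 1.188 4.363 -2.367
v 1.407 4.514 -1.002
v 0.931 4.065 -2.292
v 1.15 4.216 -0.928
v 0.877 3.672 -2.24
v 1.096 3.823 -0.876
v 1.043 3.309 -2.227
v 1.263 3.459 -0.863
v 1.377 3.09 -2.256
v 1.596 3.241 -0.892
v 1.772 3.085 -2.319
v 1.991 3.236 -0.955
v 2.103 3.296 -2.396
v 2.322 3.447 -1.032
v 2.795 0.315 2.158
v 3.188 -0.187 1.659
v 4.138 -1.138 3.363
v 3.745 -0.635 3.862
v 3.442 0.144 1.702
v 4.392 -0.807 3.406
v 3.523 0.52 1.867
v 4.472 -0.43 3.571
v 3.408 0.842 2.11
v 4.358 -0.108 3.814
v 3.13 1.023 2.366
v 4.079 0.073 4.07
v 2.761 1.014 2.566
v 3.711 0.064 4.27
v 2.402 0.818 2.657
v 3.352 -0.133 4.361
v 2.148 0.487 2.614
v 3.098 -0.464 4.318
v 2.068 0.11 2.449
v 3.017 -0.84 4.153
v 2.182 -0.212 2.206
v 3.132 -1.162 3.91
v 2.461 -0.393 1.95
v 3.41 -1.343 3.654
v 2.829 -0.384 1.75
v 3.779 -1.334 3.454
f 1 12 6
f 1 6 2
f 1 2 8
f 1 8 11
f 1 11 12
f 2 6 10
f 6 12 5
f 12 11 3
f 11 8 7
f 8 2 9
f 4 10 5
f 4 5 3
f 4 3 7
f 4 7 9
f 4 9 10
f 5 10 6
f 3 5 12
f 7 3 11
f 9 7 8
f 10 9 2
f 14 13 17
f 14 17 15
f 15 17 18
f 15 18 16
f 17 13 19
f 17 19 18
f 18 19 20
f 18 20 16
f 19 13 21
f 19 21 20
f 20 21 22
f 20 22 16
f 21 13 23
f 21 23 22
f 22 23 24
f 22 24 16
f 23 13 25
f 23 25 24
f 24 25 26
f 24 26 16
f 25 13 27
f 25 27 26
f 26 27 28
f 26 28 16
f 27 13 29
f 27 29 28
f 28 29 30
f 28 30 16
f 29 13 31
f 29 31 30
f 30 31 32
f 30 32 16
f 31 13 33
f 31 33 32
f 32 33 34
f 32 34 16
f 33 13 35
f 33 35 34
f 34 35 36
f 34 36 16
f 35 13 37
f 35 37 36
f 36 37 38
f 36 38 16
f 37 13 14
f 37 14 38
f 38 14 15
f 38 15 16
f 40 39 42
f 40 42 41
f 42 39 43
f 42 43 41
f 43 39 44
f 43 44 41
f 44 39 45
f 44 45 41
f 45 39 46
f 45 46 41
f 46 39 47
f 46 47 41
f 47 39 48
f 47 48 41
f 48 39 49
f 48 49 41
f 49 39 50
f 49 50 41
f 50 39 51
f 50 51 41
f 51 39 52
f 51 52 41
f 52 39 40
f 52 40 41
f 54 53 57
f 54 57 55
f 55 57 58
f 55 58 56
f 57 53 59
f 57 59 58
f 58 59 60
f 58 60 56
f 59 53 61
f 59 61 60
f 60 61 62
f 60 62 56
f 61 53 63
f 61 63 62
f 62 63 64
f 62 64 56
f 63 53 65
f 63 65 64
f 64 65 66
f 64 66 56
f 65 53 67
f 65 67 66
f 66 67 68
f 66 68 56
f 67 53 69
f 67 69 68
f 68 69 70
f 68 70 56
f 69 53 71
f 69 71 70
f 70 71 72
f 70 72 56
f 71 53 73
f 71 73 72
f 72 73 74
f 72 74 56
f 73 53 75
f 73 75 74
f 74 75 76
f 74 76 56
f 75 53 54
f 75 54 76
f 76 54 55
f 76 55 56
f 78 77 81
f 78 81 79
f 79 81 82
f 79 82 80
f 81 77 83
f 81 83 82
f 82 83 84
f 82 84 80
f 83 77 85
f 83 85 84
f 84 85 86
f 84 86 80
f 85 77 87
f 85 87 86
f 86 87 88
f 86 88 80
f 87 77 89
f 87 89 88
f 88 89 90
f 88 90 80
f 89 77 91
f 89 91 90
f 90 91 92
f 90 92 80
f 91 77 93
f 91 93 92
f 92 93 94
f 92 94 80
f 93 77 95
f 93 95 94
f 94 95 96
f 94 96 80
f 95 77 97
f 95 97 96
f 96 97 98
f 96 98 80
f 97 77 99
f 97 99 98
f 98 99 100
f 98 100 80
f 99 77 101
f 99 101 100
f 100 101 102
f 100 102 80
f 101 77 78
f 101 78 102
f 102 78 79
f 102 79 80



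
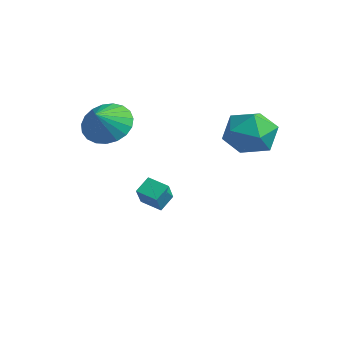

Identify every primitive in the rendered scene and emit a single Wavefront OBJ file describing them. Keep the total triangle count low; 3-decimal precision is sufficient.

v -1.904 1.248 -3.417
v -2.072 1.901 -2.882
v -2.574 1.86 -4.375
v -2.742 2.513 -3.841
v -1.098 1.687 -3.699
v -1.266 2.34 -3.165
v -1.768 2.299 -4.658
v -1.936 2.952 -4.123
v 0.989 4.131 0.3
v 1.628 4.569 1.173
v 2.472 3.111 -0.273
v 3.111 3.549 0.6
v 2.234 2.814 0.831
v 1.318 3.444 1.184
v 2.782 4.236 -0.284
v 1.866 4.866 0.069
v 2.736 4.634 0.812
v 2.397 3.755 1.501
v 1.703 3.925 -0.601
v 1.364 3.046 0.088
v -0.939 -0.55 0.852
v -0.078 -0.617 0.254
v -0.461 -1.33 1.628
v 0.023 -0.287 0.523
v -0.043 -0.004 0.848
v -0.263 0.186 1.174
v -0.601 0.248 1.444
v -0.997 0.172 1.612
v -1.383 -0.029 1.648
v -1.692 -0.32 1.547
v -1.871 -0.651 1.325
v -1.889 -0.964 1.022
v -1.743 -1.206 0.689
v -1.458 -1.334 0.384
v -1.083 -1.327 0.16
v -0.683 -1.186 0.056
v -0.328 -0.934 0.089
f 2 4 1
f 5 2 1
f 1 4 3
f 3 5 1
f 2 8 4
f 6 2 5
f 6 8 2
f 4 8 3
f 7 5 3
f 3 8 7
f 7 6 5
f 8 6 7
f 9 20 14
f 9 14 10
f 9 10 16
f 9 16 19
f 9 19 20
f 10 14 18
f 14 20 13
f 20 19 11
f 19 16 15
f 16 10 17
f 12 18 13
f 12 13 11
f 12 11 15
f 12 15 17
f 12 17 18
f 13 18 14
f 11 13 20
f 15 11 19
f 17 15 16
f 18 17 10
f 22 21 24
f 22 24 23
f 24 21 25
f 24 25 23
f 25 21 26
f 25 26 23
f 26 21 27
f 26 27 23
f 27 21 28
f 27 28 23
f 28 21 29
f 28 29 23
f 29 21 30
f 29 30 23
f 30 21 31
f 30 31 23
f 31 21 32
f 31 32 23
f 32 21 33
f 32 33 23
f 33 21 34
f 33 34 23
f 34 21 35
f 34 35 23
f 35 21 36
f 35 36 23
f 36 21 37
f 36 37 23
f 37 21 22
f 37 22 23



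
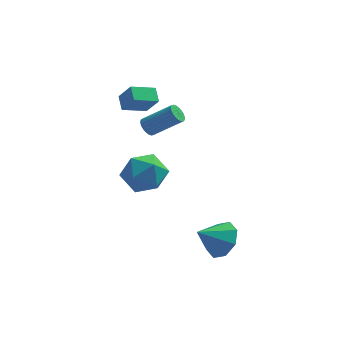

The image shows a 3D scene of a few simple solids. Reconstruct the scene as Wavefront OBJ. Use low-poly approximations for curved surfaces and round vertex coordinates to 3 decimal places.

v -0.354 3.476 1.058
v -1.439 2.84 1.491
v -0.592 4.185 1.502
v -1.677 3.55 1.935
v 0.277 3.07 2.045
v -0.808 2.435 2.478
v 0.039 3.78 2.489
v -1.046 3.144 2.922
v 3.722 -2.525 -3.204
v 4.414 -2.586 -2.43
v 2.658 -3.095 -2.296
v 4.031 -1.889 -2.441
v 3.467 -1.564 -2.899
v 3.052 -1.802 -3.536
v 3.03 -2.464 -3.977
v 3.413 -3.162 -3.966
v 3.977 -3.486 -3.508
v 4.392 -3.248 -2.872
v 0.019 3.741 -3.245
v 0.781 2.886 -2.743
v -1.561 2.514 -2.937
v -0.799 1.659 -2.435
v -1.019 2.732 -1.83
v -0.042 3.49 -2.021
v -0.738 1.91 -3.659
v 0.239 2.668 -3.85
v 0.314 1.754 -2.999
v 0.14 2.262 -1.869
v -0.92 3.138 -3.811
v -1.094 3.646 -2.681
v -0.292 3.218 0.095
v 0.004 3.44 -0.298
v 1.448 3.445 0.792
v 1.152 3.222 1.185
v -0.071 3.612 -0.201
v 1.374 3.616 0.89
v -0.179 3.723 -0.058
v 1.266 3.728 1.033
v -0.304 3.757 0.108
v 1.141 3.762 1.198
v -0.427 3.71 0.272
v 1.017 3.714 1.362
v -0.53 3.587 0.409
v 0.914 3.592 1.499
v -0.597 3.408 0.498
v 0.847 3.413 1.588
v -0.617 3.2 0.525
v 0.827 3.205 1.616
v -0.588 2.995 0.488
v 0.856 3 1.578
v -0.514 2.824 0.39
v 0.931 2.828 1.481
v -0.406 2.712 0.247
v 1.039 2.717 1.338
v -0.281 2.678 0.082
v 1.164 2.683 1.172
v -0.157 2.726 -0.082
v 1.287 2.73 1.008
v -0.054 2.848 -0.219
v 1.39 2.853 0.871
v 0.013 3.027 -0.308
v 1.457 3.032 0.782
v 0.033 3.235 -0.336
v 1.477 3.24 0.755
f 2 4 1
f 5 2 1
f 1 4 3
f 3 5 1
f 2 8 4
f 6 2 5
f 6 8 2
f 4 8 3
f 7 5 3
f 3 8 7
f 7 6 5
f 8 6 7
f 10 9 12
f 10 12 11
f 12 9 13
f 12 13 11
f 13 9 14
f 13 14 11
f 14 9 15
f 14 15 11
f 15 9 16
f 15 16 11
f 16 9 17
f 16 17 11
f 17 9 18
f 17 18 11
f 18 9 10
f 18 10 11
f 19 30 24
f 19 24 20
f 19 20 26
f 19 26 29
f 19 29 30
f 20 24 28
f 24 30 23
f 30 29 21
f 29 26 25
f 26 20 27
f 22 28 23
f 22 23 21
f 22 21 25
f 22 25 27
f 22 27 28
f 23 28 24
f 21 23 30
f 25 21 29
f 27 25 26
f 28 27 20
f 32 31 35
f 32 35 33
f 33 35 36
f 33 36 34
f 35 31 37
f 35 37 36
f 36 37 38
f 36 38 34
f 37 31 39
f 37 39 38
f 38 39 40
f 38 40 34
f 39 31 41
f 39 41 40
f 40 41 42
f 40 42 34
f 41 31 43
f 41 43 42
f 42 43 44
f 42 44 34
f 43 31 45
f 43 45 44
f 44 45 46
f 44 46 34
f 45 31 47
f 45 47 46
f 46 47 48
f 46 48 34
f 47 31 49
f 47 49 48
f 48 49 50
f 48 50 34
f 49 31 51
f 49 51 50
f 50 51 52
f 50 52 34
f 51 31 53
f 51 53 52
f 52 53 54
f 52 54 34
f 53 31 55
f 53 55 54
f 54 55 56
f 54 56 34
f 55 31 57
f 55 57 56
f 56 57 58
f 56 58 34
f 57 31 59
f 57 59 58
f 58 59 60
f 58 60 34
f 59 31 61
f 59 61 60
f 60 61 62
f 60 62 34
f 61 31 63
f 61 63 62
f 62 63 64
f 62 64 34
f 63 31 32
f 63 32 64
f 64 32 33
f 64 33 34



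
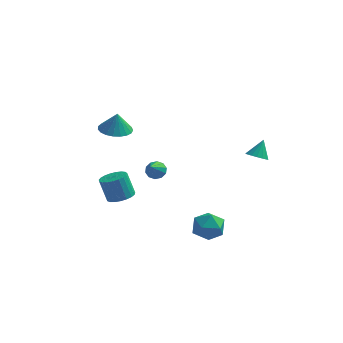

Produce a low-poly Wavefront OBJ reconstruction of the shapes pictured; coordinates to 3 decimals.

v 2.715 2.528 0.469
v 3.248 2.237 0.528
v 2.945 3.132 1.371
v 3.312 2.466 0.358
v 3.239 2.709 0.214
v 3.046 2.911 0.128
v 2.777 3.025 0.12
v 2.494 3.025 0.192
v 2.262 2.911 0.328
v 2.133 2.709 0.495
v 2.138 2.466 0.657
v 2.275 2.237 0.775
v 2.513 2.075 0.824
v 2.797 2.016 0.791
v 3.063 2.075 0.684
v -3.517 -0.851 -1.134
v -2.859 -0.57 -0.944
v -3.305 -0.369 0.303
v -3.963 -0.649 0.114
v -3.011 -0.32 -1.039
v -3.456 -0.118 0.209
v -3.25 -0.161 -1.15
v -3.695 0.041 0.098
v -3.535 -0.121 -1.258
v -3.981 0.08 -0.01
v -3.818 -0.208 -1.345
v -4.263 -0.007 -0.097
v -4.048 -0.406 -1.395
v -4.493 -0.204 -0.147
v -4.186 -0.681 -1.4
v -4.632 -0.479 -0.152
v -4.209 -0.985 -1.359
v -4.655 -0.783 -0.111
v -4.113 -1.266 -1.279
v -4.558 -1.064 -0.032
v -3.913 -1.475 -1.174
v -4.358 -1.273 0.073
v -3.645 -1.576 -1.062
v -4.09 -1.375 0.186
v -3.355 -1.552 -0.963
v -3.8 -1.351 0.285
v -3.093 -1.407 -0.893
v -3.538 -1.205 0.355
v -2.904 -1.165 -0.864
v -3.349 -0.964 0.383
v -2.822 -0.869 -0.883
v -3.267 -0.668 0.365
v -1.255 -2.955 2.545
v -0.744 -3.062 2.455
v -1.305 -3.965 3.455
v -0.759 -2.843 2.697
v -0.964 -2.666 2.882
v -1.28 -2.6 2.938
v -1.586 -2.669 2.844
v -1.766 -2.848 2.636
v -1.75 -3.067 2.393
v -1.545 -3.243 2.209
v -1.229 -3.31 2.153
v -0.923 -3.241 2.247
v -4.054 0.365 2.983
v -3.196 0.187 2.906
v -3.946 0.415 4.077
v -3.2 0.552 2.89
v -3.351 0.886 2.89
v -3.624 1.129 2.906
v -3.971 1.24 2.936
v -4.333 1.2 2.973
v -4.646 1.016 3.013
v -4.858 0.719 3.047
v -4.93 0.361 3.071
v -4.851 0.004 3.079
v -4.634 -0.291 3.07
v -4.317 -0.472 3.047
v -3.955 -0.508 3.013
v -3.609 -0.394 2.973
v -3.341 -0.148 2.935
v 0.716 -2.814 -1.149
v 1.228 -2.562 -0.448
v 1.532 -4.018 -1.312
v 2.044 -3.766 -0.611
v 1.188 -4.025 -0.476
v 0.684 -3.281 -0.375
v 2.076 -3.299 -1.385
v 1.572 -2.555 -1.284
v 2.069 -2.862 -0.593
v 1.52 -3.31 -0.032
v 1.24 -3.27 -1.728
v 0.691 -3.718 -1.167
f 2 1 4
f 2 4 3
f 4 1 5
f 4 5 3
f 5 1 6
f 5 6 3
f 6 1 7
f 6 7 3
f 7 1 8
f 7 8 3
f 8 1 9
f 8 9 3
f 9 1 10
f 9 10 3
f 10 1 11
f 10 11 3
f 11 1 12
f 11 12 3
f 12 1 13
f 12 13 3
f 13 1 14
f 13 14 3
f 14 1 15
f 14 15 3
f 15 1 2
f 15 2 3
f 17 16 20
f 17 20 18
f 18 20 21
f 18 21 19
f 20 16 22
f 20 22 21
f 21 22 23
f 21 23 19
f 22 16 24
f 22 24 23
f 23 24 25
f 23 25 19
f 24 16 26
f 24 26 25
f 25 26 27
f 25 27 19
f 26 16 28
f 26 28 27
f 27 28 29
f 27 29 19
f 28 16 30
f 28 30 29
f 29 30 31
f 29 31 19
f 30 16 32
f 30 32 31
f 31 32 33
f 31 33 19
f 32 16 34
f 32 34 33
f 33 34 35
f 33 35 19
f 34 16 36
f 34 36 35
f 35 36 37
f 35 37 19
f 36 16 38
f 36 38 37
f 37 38 39
f 37 39 19
f 38 16 40
f 38 40 39
f 39 40 41
f 39 41 19
f 40 16 42
f 40 42 41
f 41 42 43
f 41 43 19
f 42 16 44
f 42 44 43
f 43 44 45
f 43 45 19
f 44 16 46
f 44 46 45
f 45 46 47
f 45 47 19
f 46 16 17
f 46 17 47
f 47 17 18
f 47 18 19
f 49 48 51
f 49 51 50
f 51 48 52
f 51 52 50
f 52 48 53
f 52 53 50
f 53 48 54
f 53 54 50
f 54 48 55
f 54 55 50
f 55 48 56
f 55 56 50
f 56 48 57
f 56 57 50
f 57 48 58
f 57 58 50
f 58 48 59
f 58 59 50
f 59 48 49
f 59 49 50
f 61 60 63
f 61 63 62
f 63 60 64
f 63 64 62
f 64 60 65
f 64 65 62
f 65 60 66
f 65 66 62
f 66 60 67
f 66 67 62
f 67 60 68
f 67 68 62
f 68 60 69
f 68 69 62
f 69 60 70
f 69 70 62
f 70 60 71
f 70 71 62
f 71 60 72
f 71 72 62
f 72 60 73
f 72 73 62
f 73 60 74
f 73 74 62
f 74 60 75
f 74 75 62
f 75 60 76
f 75 76 62
f 76 60 61
f 76 61 62
f 77 88 82
f 77 82 78
f 77 78 84
f 77 84 87
f 77 87 88
f 78 82 86
f 82 88 81
f 88 87 79
f 87 84 83
f 84 78 85
f 80 86 81
f 80 81 79
f 80 79 83
f 80 83 85
f 80 85 86
f 81 86 82
f 79 81 88
f 83 79 87
f 85 83 84
f 86 85 78



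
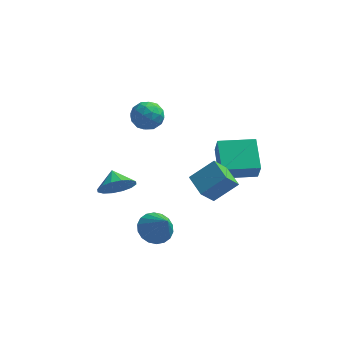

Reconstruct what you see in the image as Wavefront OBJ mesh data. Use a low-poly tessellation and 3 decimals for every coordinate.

v -3.457 2.614 -3.76
v -2.77 3.256 -4.33
v -3.863 3.546 -3.2
v -3.246 3.236 -4.642
v -3.779 3.05 -4.718
v -4.225 2.747 -4.536
v -4.466 2.408 -4.147
v -4.437 2.125 -3.654
v -4.145 1.972 -3.19
v -3.669 1.992 -2.878
v -3.136 2.178 -2.802
v -2.69 2.482 -2.984
v -2.449 2.82 -3.373
v -2.478 3.104 -3.866
v 2.065 2.199 -2.093
v 2.251 1.646 -0.887
v 1.645 3.96 -1.221
v 1.831 3.407 -0.015
v 4.069 2.713 -2.165
v 4.255 2.16 -0.959
v 3.649 4.474 -1.293
v 3.835 3.921 -0.087
v 1.272 1.144 -1.722
v 0.668 0.484 -0.645
v 2.508 1.677 -0.701
v 1.904 1.017 0.376
v 2.016 -0.017 -2.016
v 1.412 -0.677 -0.939
v 3.252 0.516 -0.995
v 2.648 -0.144 0.082
v -0.907 -0.962 -3.757
v -0.31 -0.174 -3.605
v -0.173 -1.798 -2.303
v -0.67 -0.073 -3.365
v -1.078 -0.148 -3.202
v -1.451 -0.384 -3.149
v -1.717 -0.734 -3.216
v -1.822 -1.13 -3.391
v -1.746 -1.492 -3.638
v -1.504 -1.75 -3.908
v -1.144 -1.851 -4.148
v -0.736 -1.776 -4.311
v -0.363 -1.54 -4.364
v -0.097 -1.19 -4.297
v 0.008 -0.794 -4.122
v -0.068 -0.432 -3.876
v -2.619 2.389 2.635
v -2.005 3.092 2.847
v -1.435 1.408 2.453
v -0.821 2.111 2.665
v -1.396 1.757 3.343
v -2.127 2.364 3.456
v -1.313 2.136 1.844
v -2.044 2.743 1.957
v -1.197 2.935 2.358
v -1.249 2.701 3.284
v -2.191 1.799 2.016
v -2.243 1.565 2.942
v -2.416 2.827 2.757
v -1.024 1.673 2.543
v -1.362 1.466 2.942
v -1.001 1.879 3.066
v -2.488 2.399 3.115
v -2.127 2.811 3.239
v -1.769 2.027 3.531
v -1.313 1.689 2.061
v -0.952 2.101 2.185
v -2.439 2.621 2.234
v -2.078 3.034 2.358
v -1.671 2.473 1.769
v -1.58 3.147 2.594
v -0.884 2.571 2.487
v -1.173 2.586 2.005
v -1.603 2.942 2.071
v -1.61 3.01 3.139
v -0.914 2.433 3.031
v -1.252 2.226 3.43
v -1.682 2.582 3.496
v -1.136 2.918 2.851
v -2.526 2.067 2.269
v -1.83 1.49 2.161
v -1.758 1.918 1.804
v -2.188 2.274 1.87
v -2.556 1.929 2.813
v -1.86 1.353 2.706
v -1.837 1.558 3.229
v -2.267 1.914 3.295
v -2.304 1.582 2.449
f 2 1 4
f 2 4 3
f 4 1 5
f 4 5 3
f 5 1 6
f 5 6 3
f 6 1 7
f 6 7 3
f 7 1 8
f 7 8 3
f 8 1 9
f 8 9 3
f 9 1 10
f 9 10 3
f 10 1 11
f 10 11 3
f 11 1 12
f 11 12 3
f 12 1 13
f 12 13 3
f 13 1 14
f 13 14 3
f 14 1 2
f 14 2 3
f 16 18 15
f 19 16 15
f 15 18 17
f 17 19 15
f 16 22 18
f 20 16 19
f 20 22 16
f 18 22 17
f 21 19 17
f 17 22 21
f 21 20 19
f 22 20 21
f 24 26 23
f 27 24 23
f 23 26 25
f 25 27 23
f 24 30 26
f 28 24 27
f 28 30 24
f 26 30 25
f 29 27 25
f 25 30 29
f 29 28 27
f 30 28 29
f 32 31 34
f 32 34 33
f 34 31 35
f 34 35 33
f 35 31 36
f 35 36 33
f 36 31 37
f 36 37 33
f 37 31 38
f 37 38 33
f 38 31 39
f 38 39 33
f 39 31 40
f 39 40 33
f 40 31 41
f 40 41 33
f 41 31 42
f 41 42 33
f 42 31 43
f 42 43 33
f 43 31 44
f 43 44 33
f 44 31 45
f 44 45 33
f 45 31 46
f 45 46 33
f 46 31 32
f 46 32 33
f 47 84 63
f 84 58 87
f 63 87 52
f 84 87 63
f 47 63 59
f 63 52 64
f 59 64 48
f 63 64 59
f 47 59 68
f 59 48 69
f 68 69 54
f 59 69 68
f 47 68 80
f 68 54 83
f 80 83 57
f 68 83 80
f 47 80 84
f 80 57 88
f 84 88 58
f 80 88 84
f 48 64 75
f 64 52 78
f 75 78 56
f 64 78 75
f 52 87 65
f 87 58 86
f 65 86 51
f 87 86 65
f 58 88 85
f 88 57 81
f 85 81 49
f 88 81 85
f 57 83 82
f 83 54 70
f 82 70 53
f 83 70 82
f 54 69 74
f 69 48 71
f 74 71 55
f 69 71 74
f 50 76 62
f 76 56 77
f 62 77 51
f 76 77 62
f 50 62 60
f 62 51 61
f 60 61 49
f 62 61 60
f 50 60 67
f 60 49 66
f 67 66 53
f 60 66 67
f 50 67 72
f 67 53 73
f 72 73 55
f 67 73 72
f 50 72 76
f 72 55 79
f 76 79 56
f 72 79 76
f 51 77 65
f 77 56 78
f 65 78 52
f 77 78 65
f 49 61 85
f 61 51 86
f 85 86 58
f 61 86 85
f 53 66 82
f 66 49 81
f 82 81 57
f 66 81 82
f 55 73 74
f 73 53 70
f 74 70 54
f 73 70 74
f 56 79 75
f 79 55 71
f 75 71 48
f 79 71 75

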